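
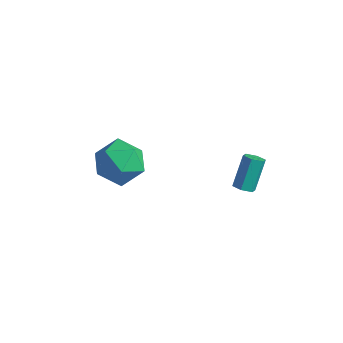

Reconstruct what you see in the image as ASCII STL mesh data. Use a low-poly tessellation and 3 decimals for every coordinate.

solid 
facet normal 0.109 -0.597 -0.795
outer loop
vertex 3.464 1.804 1.901
vertex 3.106 1.492 2.086
vertex 2.975 1.877 1.779
endloop
endfacet
facet normal 0.257 0.790 -0.557
outer loop
vertex 3.464 1.804 1.901
vertex 2.975 1.877 1.779
vertex 3.293 2.74 3.149
endloop
endfacet
facet normal 0.258 0.789 -0.557
outer loop
vertex 3.293 2.74 3.149
vertex 2.975 1.877 1.779
vertex 2.803 2.814 3.027
endloop
endfacet
facet normal -0.108 0.596 0.796
outer loop
vertex 3.293 2.74 3.149
vertex 2.803 2.814 3.027
vertex 2.934 2.428 3.334
endloop
endfacet
facet normal 0.109 -0.597 -0.795
outer loop
vertex 2.975 1.877 1.779
vertex 3.106 1.492 2.086
vertex 2.616 1.565 1.964
endloop
endfacet
facet normal -0.702 0.519 -0.487
outer loop
vertex 2.975 1.877 1.779
vertex 2.616 1.565 1.964
vertex 2.803 2.814 3.027
endloop
endfacet
facet normal -0.703 0.519 -0.486
outer loop
vertex 2.803 2.814 3.027
vertex 2.616 1.565 1.964
vertex 2.445 2.502 3.212
endloop
endfacet
facet normal -0.108 0.596 0.796
outer loop
vertex 2.803 2.814 3.027
vertex 2.445 2.502 3.212
vertex 2.934 2.428 3.334
endloop
endfacet
facet normal 0.109 -0.597 -0.795
outer loop
vertex 2.616 1.565 1.964
vertex 3.106 1.492 2.086
vertex 2.747 1.18 2.271
endloop
endfacet
facet normal -0.960 -0.270 0.071
outer loop
vertex 2.616 1.565 1.964
vertex 2.747 1.18 2.271
vertex 2.445 2.502 3.212
endloop
endfacet
facet normal -0.960 -0.270 0.071
outer loop
vertex 2.445 2.502 3.212
vertex 2.747 1.18 2.271
vertex 2.576 2.116 3.519
endloop
endfacet
facet normal -0.108 0.596 0.796
outer loop
vertex 2.445 2.502 3.212
vertex 2.576 2.116 3.519
vertex 2.934 2.428 3.334
endloop
endfacet
facet normal 0.108 -0.596 -0.796
outer loop
vertex 2.747 1.18 2.271
vertex 3.106 1.492 2.086
vertex 3.237 1.106 2.393
endloop
endfacet
facet normal -0.258 -0.790 0.557
outer loop
vertex 2.747 1.18 2.271
vertex 3.237 1.106 2.393
vertex 2.576 2.116 3.519
endloop
endfacet
facet normal -0.257 -0.790 0.557
outer loop
vertex 2.576 2.116 3.519
vertex 3.237 1.106 2.393
vertex 3.065 2.043 3.641
endloop
endfacet
facet normal -0.109 0.597 0.795
outer loop
vertex 2.576 2.116 3.519
vertex 3.065 2.043 3.641
vertex 2.934 2.428 3.334
endloop
endfacet
facet normal 0.108 -0.596 -0.796
outer loop
vertex 3.237 1.106 2.393
vertex 3.106 1.492 2.086
vertex 3.595 1.418 2.208
endloop
endfacet
facet normal 0.703 -0.519 0.486
outer loop
vertex 3.237 1.106 2.393
vertex 3.595 1.418 2.208
vertex 3.065 2.043 3.641
endloop
endfacet
facet normal 0.702 -0.520 0.486
outer loop
vertex 3.065 2.043 3.641
vertex 3.595 1.418 2.208
vertex 3.424 2.355 3.456
endloop
endfacet
facet normal -0.109 0.597 0.795
outer loop
vertex 3.065 2.043 3.641
vertex 3.424 2.355 3.456
vertex 2.934 2.428 3.334
endloop
endfacet
facet normal 0.108 -0.596 -0.796
outer loop
vertex 3.595 1.418 2.208
vertex 3.106 1.492 2.086
vertex 3.464 1.804 1.901
endloop
endfacet
facet normal 0.960 0.270 -0.071
outer loop
vertex 3.595 1.418 2.208
vertex 3.464 1.804 1.901
vertex 3.424 2.355 3.456
endloop
endfacet
facet normal 0.960 0.270 -0.071
outer loop
vertex 3.424 2.355 3.456
vertex 3.464 1.804 1.901
vertex 3.293 2.74 3.149
endloop
endfacet
facet normal -0.109 0.597 0.795
outer loop
vertex 3.424 2.355 3.456
vertex 3.293 2.74 3.149
vertex 2.934 2.428 3.334
endloop
endfacet
facet normal 0.075 0.765 0.640
outer loop
vertex -2.0 1.109 1.649
vertex -2.93 0.637 2.322
vertex -1.758 0.314 2.57
endloop
endfacet
facet normal 0.708 0.616 0.345
outer loop
vertex -2.0 1.109 1.649
vertex -1.758 0.314 2.57
vertex -1.15 0.219 1.493
endloop
endfacet
facet normal 0.641 0.676 -0.363
outer loop
vertex -2.0 1.109 1.649
vertex -1.15 0.219 1.493
vertex -1.946 0.484 0.579
endloop
endfacet
facet normal -0.033 0.862 -0.505
outer loop
vertex -2.0 1.109 1.649
vertex -1.946 0.484 0.579
vertex -3.046 0.742 1.091
endloop
endfacet
facet normal -0.383 0.917 0.114
outer loop
vertex -2.0 1.109 1.649
vertex -3.046 0.742 1.091
vertex -2.93 0.637 2.322
endloop
endfacet
facet normal 0.867 -0.064 0.495
outer loop
vertex -1.15 0.219 1.493
vertex -1.758 0.314 2.57
vertex -1.554 -0.802 2.069
endloop
endfacet
facet normal -0.157 0.176 0.972
outer loop
vertex -1.758 0.314 2.57
vertex -2.93 0.637 2.322
vertex -2.654 -0.544 2.581
endloop
endfacet
facet normal -0.898 0.423 0.121
outer loop
vertex -2.93 0.637 2.322
vertex -3.046 0.742 1.091
vertex -3.45 -0.279 1.667
endloop
endfacet
facet normal -0.332 0.335 -0.882
outer loop
vertex -3.046 0.742 1.091
vertex -1.946 0.484 0.579
vertex -2.842 -0.374 0.59
endloop
endfacet
facet normal 0.759 0.035 -0.651
outer loop
vertex -1.946 0.484 0.579
vertex -1.15 0.219 1.493
vertex -1.67 -0.697 0.838
endloop
endfacet
facet normal 0.033 -0.862 0.505
outer loop
vertex -2.6 -1.169 1.511
vertex -1.554 -0.802 2.069
vertex -2.654 -0.544 2.581
endloop
endfacet
facet normal -0.641 -0.676 0.363
outer loop
vertex -2.6 -1.169 1.511
vertex -2.654 -0.544 2.581
vertex -3.45 -0.279 1.667
endloop
endfacet
facet normal -0.708 -0.616 -0.345
outer loop
vertex -2.6 -1.169 1.511
vertex -3.45 -0.279 1.667
vertex -2.842 -0.374 0.59
endloop
endfacet
facet normal -0.075 -0.765 -0.640
outer loop
vertex -2.6 -1.169 1.511
vertex -2.842 -0.374 0.59
vertex -1.67 -0.697 0.838
endloop
endfacet
facet normal 0.383 -0.917 -0.114
outer loop
vertex -2.6 -1.169 1.511
vertex -1.67 -0.697 0.838
vertex -1.554 -0.802 2.069
endloop
endfacet
facet normal 0.332 -0.335 0.882
outer loop
vertex -2.654 -0.544 2.581
vertex -1.554 -0.802 2.069
vertex -1.758 0.314 2.57
endloop
endfacet
facet normal -0.759 -0.035 0.651
outer loop
vertex -3.45 -0.279 1.667
vertex -2.654 -0.544 2.581
vertex -2.93 0.637 2.322
endloop
endfacet
facet normal -0.867 0.064 -0.495
outer loop
vertex -2.842 -0.374 0.59
vertex -3.45 -0.279 1.667
vertex -3.046 0.742 1.091
endloop
endfacet
facet normal 0.157 -0.176 -0.972
outer loop
vertex -1.67 -0.697 0.838
vertex -2.842 -0.374 0.59
vertex -1.946 0.484 0.579
endloop
endfacet
facet normal 0.898 -0.423 -0.121
outer loop
vertex -1.554 -0.802 2.069
vertex -1.67 -0.697 0.838
vertex -1.15 0.219 1.493
endloop
endfacet

endsolid


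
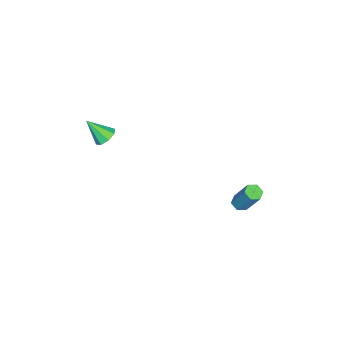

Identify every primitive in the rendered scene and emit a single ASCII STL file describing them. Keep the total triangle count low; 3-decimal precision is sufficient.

solid 
facet normal -0.101 0.662 -0.743
outer loop
vertex 0.531 -3.288 2.077
vertex -0.125 -3.34 2.12
vertex 0.332 -2.956 2.4
endloop
endfacet
facet normal 0.883 0.079 0.463
outer loop
vertex 0.531 -3.288 2.077
vertex 0.332 -2.956 2.4
vertex 0.025 -4.32 3.22
endloop
endfacet
facet normal -0.101 0.662 -0.743
outer loop
vertex 0.332 -2.956 2.4
vertex -0.125 -3.34 2.12
vertex -0.135 -2.848 2.56
endloop
endfacet
facet normal 0.379 0.413 0.828
outer loop
vertex 0.332 -2.956 2.4
vertex -0.135 -2.848 2.56
vertex 0.025 -4.32 3.22
endloop
endfacet
facet normal -0.102 0.662 -0.743
outer loop
vertex -0.135 -2.848 2.56
vertex -0.125 -3.34 2.12
vertex -0.596 -3.029 2.462
endloop
endfacet
facet normal -0.326 0.357 0.875
outer loop
vertex -0.135 -2.848 2.56
vertex -0.596 -3.029 2.462
vertex 0.025 -4.32 3.22
endloop
endfacet
facet normal -0.102 0.662 -0.743
outer loop
vertex -0.596 -3.029 2.462
vertex -0.125 -3.34 2.12
vertex -0.782 -3.392 2.164
endloop
endfacet
facet normal -0.816 -0.054 0.576
outer loop
vertex -0.596 -3.029 2.462
vertex -0.782 -3.392 2.164
vertex 0.025 -4.32 3.22
endloop
endfacet
facet normal -0.102 0.662 -0.743
outer loop
vertex -0.782 -3.392 2.164
vertex -0.125 -3.34 2.12
vertex -0.582 -3.725 1.84
endloop
endfacet
facet normal -0.805 -0.584 0.103
outer loop
vertex -0.782 -3.392 2.164
vertex -0.582 -3.725 1.84
vertex 0.025 -4.32 3.22
endloop
endfacet
facet normal -0.101 0.661 -0.744
outer loop
vertex -0.582 -3.725 1.84
vertex -0.125 -3.34 2.12
vertex -0.115 -3.833 1.681
endloop
endfacet
facet normal -0.301 -0.917 -0.263
outer loop
vertex -0.582 -3.725 1.84
vertex -0.115 -3.833 1.681
vertex 0.025 -4.32 3.22
endloop
endfacet
facet normal -0.101 0.660 -0.744
outer loop
vertex -0.115 -3.833 1.681
vertex -0.125 -3.34 2.12
vertex 0.346 -3.652 1.779
endloop
endfacet
facet normal 0.404 -0.861 -0.309
outer loop
vertex -0.115 -3.833 1.681
vertex 0.346 -3.652 1.779
vertex 0.025 -4.32 3.22
endloop
endfacet
facet normal -0.101 0.660 -0.744
outer loop
vertex 0.346 -3.652 1.779
vertex -0.125 -3.34 2.12
vertex 0.531 -3.288 2.077
endloop
endfacet
facet normal 0.894 -0.448 -0.008
outer loop
vertex 0.346 -3.652 1.779
vertex 0.531 -3.288 2.077
vertex 0.025 -4.32 3.22
endloop
endfacet
facet normal -0.169 -0.447 -0.878
outer loop
vertex -2.562 2.635 -3.648
vertex -2.882 3.033 -3.789
vertex -2.365 3.057 -3.901
endloop
endfacet
facet normal 0.913 -0.407 0.031
outer loop
vertex -2.562 2.635 -3.648
vertex -2.365 3.057 -3.901
vertex -2.238 3.489 -1.97
endloop
endfacet
facet normal 0.912 -0.410 0.032
outer loop
vertex -2.238 3.489 -1.97
vertex -2.365 3.057 -3.901
vertex -2.04 3.91 -2.223
endloop
endfacet
facet normal 0.170 0.448 0.878
outer loop
vertex -2.238 3.489 -1.97
vertex -2.04 3.91 -2.223
vertex -2.558 3.887 -2.111
endloop
endfacet
facet normal -0.169 -0.447 -0.878
outer loop
vertex -2.365 3.057 -3.901
vertex -2.882 3.033 -3.789
vertex -2.685 3.455 -4.042
endloop
endfacet
facet normal 0.779 0.485 -0.398
outer loop
vertex -2.365 3.057 -3.901
vertex -2.685 3.455 -4.042
vertex -2.04 3.91 -2.223
endloop
endfacet
facet normal 0.779 0.484 -0.398
outer loop
vertex -2.04 3.91 -2.223
vertex -2.685 3.455 -4.042
vertex -2.36 4.309 -2.364
endloop
endfacet
facet normal 0.170 0.447 0.878
outer loop
vertex -2.04 3.91 -2.223
vertex -2.36 4.309 -2.364
vertex -2.558 3.887 -2.111
endloop
endfacet
facet normal -0.169 -0.447 -0.878
outer loop
vertex -2.685 3.455 -4.042
vertex -2.882 3.033 -3.789
vertex -3.202 3.431 -3.93
endloop
endfacet
facet normal -0.134 0.893 -0.429
outer loop
vertex -2.685 3.455 -4.042
vertex -3.202 3.431 -3.93
vertex -2.36 4.309 -2.364
endloop
endfacet
facet normal -0.134 0.893 -0.429
outer loop
vertex -2.36 4.309 -2.364
vertex -3.202 3.431 -3.93
vertex -2.878 4.285 -2.252
endloop
endfacet
facet normal 0.169 0.447 0.878
outer loop
vertex -2.36 4.309 -2.364
vertex -2.878 4.285 -2.252
vertex -2.558 3.887 -2.111
endloop
endfacet
facet normal -0.170 -0.448 -0.878
outer loop
vertex -3.202 3.431 -3.93
vertex -2.882 3.033 -3.789
vertex -3.4 3.01 -3.677
endloop
endfacet
facet normal -0.912 0.409 -0.032
outer loop
vertex -3.202 3.431 -3.93
vertex -3.4 3.01 -3.677
vertex -2.878 4.285 -2.252
endloop
endfacet
facet normal -0.913 0.408 -0.031
outer loop
vertex -2.878 4.285 -2.252
vertex -3.4 3.01 -3.677
vertex -3.075 3.863 -1.999
endloop
endfacet
facet normal 0.169 0.447 0.878
outer loop
vertex -2.878 4.285 -2.252
vertex -3.075 3.863 -1.999
vertex -2.558 3.887 -2.111
endloop
endfacet
facet normal -0.170 -0.447 -0.878
outer loop
vertex -3.4 3.01 -3.677
vertex -2.882 3.033 -3.789
vertex -3.08 2.611 -3.536
endloop
endfacet
facet normal -0.779 -0.485 0.397
outer loop
vertex -3.4 3.01 -3.677
vertex -3.08 2.611 -3.536
vertex -3.075 3.863 -1.999
endloop
endfacet
facet normal -0.779 -0.485 0.398
outer loop
vertex -3.075 3.863 -1.999
vertex -3.08 2.611 -3.536
vertex -2.755 3.465 -1.858
endloop
endfacet
facet normal 0.169 0.447 0.878
outer loop
vertex -3.075 3.863 -1.999
vertex -2.755 3.465 -1.858
vertex -2.558 3.887 -2.111
endloop
endfacet
facet normal -0.169 -0.447 -0.878
outer loop
vertex -3.08 2.611 -3.536
vertex -2.882 3.033 -3.789
vertex -2.562 2.635 -3.648
endloop
endfacet
facet normal 0.134 -0.893 0.429
outer loop
vertex -3.08 2.611 -3.536
vertex -2.562 2.635 -3.648
vertex -2.755 3.465 -1.858
endloop
endfacet
facet normal 0.134 -0.893 0.429
outer loop
vertex -2.755 3.465 -1.858
vertex -2.562 2.635 -3.648
vertex -2.238 3.489 -1.97
endloop
endfacet
facet normal 0.169 0.447 0.878
outer loop
vertex -2.755 3.465 -1.858
vertex -2.238 3.489 -1.97
vertex -2.558 3.887 -2.111
endloop
endfacet

endsolid


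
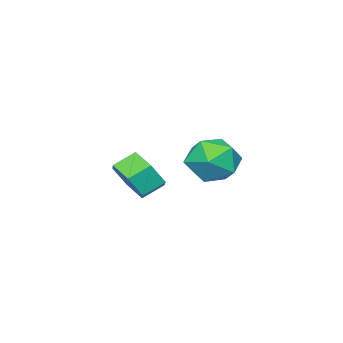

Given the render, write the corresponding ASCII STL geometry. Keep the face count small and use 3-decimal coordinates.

solid 
facet normal -0.984 -0.015 0.179
outer loop
vertex -4.906 -0.382 -2.386
vertex -4.702 -0.042 -1.233
vertex -4.872 0.802 -2.097
endloop
endfacet
facet normal -0.851 0.147 -0.503
outer loop
vertex -4.906 -0.382 -2.386
vertex -4.872 0.802 -2.097
vertex -4.336 0.408 -3.119
endloop
endfacet
facet normal -0.477 -0.388 -0.789
outer loop
vertex -4.906 -0.382 -2.386
vertex -4.336 0.408 -3.119
vertex -3.835 -0.679 -2.887
endloop
endfacet
facet normal -0.377 -0.882 -0.283
outer loop
vertex -4.906 -0.382 -2.386
vertex -3.835 -0.679 -2.887
vertex -4.061 -0.957 -1.721
endloop
endfacet
facet normal -0.691 -0.651 0.314
outer loop
vertex -4.906 -0.382 -2.386
vertex -4.061 -0.957 -1.721
vertex -4.702 -0.042 -1.233
endloop
endfacet
facet normal -0.444 0.733 -0.515
outer loop
vertex -4.336 0.408 -3.119
vertex -4.872 0.802 -2.097
vertex -3.779 1.237 -2.419
endloop
endfacet
facet normal -0.658 0.470 0.588
outer loop
vertex -4.872 0.802 -2.097
vertex -4.702 -0.042 -1.233
vertex -4.005 0.959 -1.253
endloop
endfacet
facet normal -0.183 -0.559 0.808
outer loop
vertex -4.702 -0.042 -1.233
vertex -4.061 -0.957 -1.721
vertex -3.504 -0.128 -1.021
endloop
endfacet
facet normal 0.324 -0.932 -0.159
outer loop
vertex -4.061 -0.957 -1.721
vertex -3.835 -0.679 -2.887
vertex -2.968 -0.522 -2.043
endloop
endfacet
facet normal 0.163 -0.133 -0.978
outer loop
vertex -3.835 -0.679 -2.887
vertex -4.336 0.408 -3.119
vertex -3.138 0.322 -2.907
endloop
endfacet
facet normal 0.377 0.882 0.283
outer loop
vertex -2.934 0.662 -1.754
vertex -3.779 1.237 -2.419
vertex -4.005 0.959 -1.253
endloop
endfacet
facet normal 0.477 0.388 0.789
outer loop
vertex -2.934 0.662 -1.754
vertex -4.005 0.959 -1.253
vertex -3.504 -0.128 -1.021
endloop
endfacet
facet normal 0.851 -0.147 0.503
outer loop
vertex -2.934 0.662 -1.754
vertex -3.504 -0.128 -1.021
vertex -2.968 -0.522 -2.043
endloop
endfacet
facet normal 0.984 0.015 -0.179
outer loop
vertex -2.934 0.662 -1.754
vertex -2.968 -0.522 -2.043
vertex -3.138 0.322 -2.907
endloop
endfacet
facet normal 0.691 0.651 -0.314
outer loop
vertex -2.934 0.662 -1.754
vertex -3.138 0.322 -2.907
vertex -3.779 1.237 -2.419
endloop
endfacet
facet normal -0.324 0.932 0.159
outer loop
vertex -4.005 0.959 -1.253
vertex -3.779 1.237 -2.419
vertex -4.872 0.802 -2.097
endloop
endfacet
facet normal -0.163 0.133 0.978
outer loop
vertex -3.504 -0.128 -1.021
vertex -4.005 0.959 -1.253
vertex -4.702 -0.042 -1.233
endloop
endfacet
facet normal 0.444 -0.733 0.515
outer loop
vertex -2.968 -0.522 -2.043
vertex -3.504 -0.128 -1.021
vertex -4.061 -0.957 -1.721
endloop
endfacet
facet normal 0.658 -0.470 -0.588
outer loop
vertex -3.138 0.322 -2.907
vertex -2.968 -0.522 -2.043
vertex -3.835 -0.679 -2.887
endloop
endfacet
facet normal 0.183 0.559 -0.808
outer loop
vertex -3.779 1.237 -2.419
vertex -3.138 0.322 -2.907
vertex -4.336 0.408 -3.119
endloop
endfacet
facet normal 0.747 -0.418 -0.516
outer loop
vertex 0.971 -0.627 -1.048
vertex 0.557 -0.301 -1.911
vertex 1.222 0.279 -1.419
endloop
endfacet
facet normal 0.616 0.146 0.774
outer loop
vertex 0.971 -0.627 -1.048
vertex 1.222 0.279 -1.419
vertex 0.216 -0.204 -0.527
endloop
endfacet
facet normal 0.616 0.145 0.774
outer loop
vertex 0.216 -0.204 -0.527
vertex 1.222 0.279 -1.419
vertex 0.467 0.701 -0.897
endloop
endfacet
facet normal -0.748 0.418 0.516
outer loop
vertex 0.216 -0.204 -0.527
vertex 0.467 0.701 -0.897
vertex -0.197 0.121 -1.389
endloop
endfacet
facet normal 0.747 -0.419 -0.516
outer loop
vertex 1.222 0.279 -1.419
vertex 0.557 -0.301 -1.911
vertex 0.809 0.604 -2.281
endloop
endfacet
facet normal 0.523 0.849 0.070
outer loop
vertex 1.222 0.279 -1.419
vertex 0.809 0.604 -2.281
vertex 0.467 0.701 -0.897
endloop
endfacet
facet normal 0.524 0.849 0.070
outer loop
vertex 0.467 0.701 -0.897
vertex 0.809 0.604 -2.281
vertex 0.054 1.027 -1.76
endloop
endfacet
facet normal -0.748 0.418 0.516
outer loop
vertex 0.467 0.701 -0.897
vertex 0.054 1.027 -1.76
vertex -0.197 0.121 -1.389
endloop
endfacet
facet normal 0.747 -0.419 -0.516
outer loop
vertex 0.809 0.604 -2.281
vertex 0.557 -0.301 -1.911
vertex 0.144 0.024 -2.773
endloop
endfacet
facet normal -0.092 0.703 -0.705
outer loop
vertex 0.809 0.604 -2.281
vertex 0.144 0.024 -2.773
vertex 0.054 1.027 -1.76
endloop
endfacet
facet normal -0.092 0.703 -0.705
outer loop
vertex 0.054 1.027 -1.76
vertex 0.144 0.024 -2.773
vertex -0.611 0.447 -2.252
endloop
endfacet
facet normal -0.747 0.418 0.516
outer loop
vertex 0.054 1.027 -1.76
vertex -0.611 0.447 -2.252
vertex -0.197 0.121 -1.389
endloop
endfacet
facet normal 0.748 -0.418 -0.516
outer loop
vertex 0.144 0.024 -2.773
vertex 0.557 -0.301 -1.911
vertex -0.107 -0.881 -2.403
endloop
endfacet
facet normal -0.616 -0.146 -0.774
outer loop
vertex 0.144 0.024 -2.773
vertex -0.107 -0.881 -2.403
vertex -0.611 0.447 -2.252
endloop
endfacet
facet normal -0.617 -0.146 -0.774
outer loop
vertex -0.611 0.447 -2.252
vertex -0.107 -0.881 -2.403
vertex -0.862 -0.459 -1.881
endloop
endfacet
facet normal -0.747 0.418 0.516
outer loop
vertex -0.611 0.447 -2.252
vertex -0.862 -0.459 -1.881
vertex -0.197 0.121 -1.389
endloop
endfacet
facet normal 0.748 -0.418 -0.516
outer loop
vertex -0.107 -0.881 -2.403
vertex 0.557 -0.301 -1.911
vertex 0.306 -1.207 -1.54
endloop
endfacet
facet normal -0.523 -0.849 -0.070
outer loop
vertex -0.107 -0.881 -2.403
vertex 0.306 -1.207 -1.54
vertex -0.862 -0.459 -1.881
endloop
endfacet
facet normal -0.524 -0.849 -0.069
outer loop
vertex -0.862 -0.459 -1.881
vertex 0.306 -1.207 -1.54
vertex -0.449 -0.784 -1.019
endloop
endfacet
facet normal -0.747 0.419 0.516
outer loop
vertex -0.862 -0.459 -1.881
vertex -0.449 -0.784 -1.019
vertex -0.197 0.121 -1.389
endloop
endfacet
facet normal 0.747 -0.418 -0.516
outer loop
vertex 0.306 -1.207 -1.54
vertex 0.557 -0.301 -1.911
vertex 0.971 -0.627 -1.048
endloop
endfacet
facet normal 0.092 -0.703 0.705
outer loop
vertex 0.306 -1.207 -1.54
vertex 0.971 -0.627 -1.048
vertex -0.449 -0.784 -1.019
endloop
endfacet
facet normal 0.092 -0.703 0.705
outer loop
vertex -0.449 -0.784 -1.019
vertex 0.971 -0.627 -1.048
vertex 0.216 -0.204 -0.527
endloop
endfacet
facet normal -0.747 0.419 0.516
outer loop
vertex -0.449 -0.784 -1.019
vertex 0.216 -0.204 -0.527
vertex -0.197 0.121 -1.389
endloop
endfacet

endsolid


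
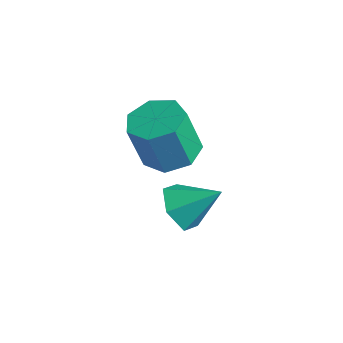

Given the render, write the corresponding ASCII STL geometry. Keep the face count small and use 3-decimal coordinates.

solid 
facet normal 0.117 0.257 -0.959
outer loop
vertex -2.167 -0.087 -0.028
vertex -3.189 -0.028 -0.137
vertex -2.529 0.712 0.142
endloop
endfacet
facet normal 0.907 0.366 0.208
outer loop
vertex -2.167 -0.087 -0.028
vertex -2.529 0.712 0.142
vertex -2.388 -0.572 1.786
endloop
endfacet
facet normal 0.906 0.367 0.209
outer loop
vertex -2.388 -0.572 1.786
vertex -2.529 0.712 0.142
vertex -2.751 0.228 1.955
endloop
endfacet
facet normal -0.117 -0.256 0.960
outer loop
vertex -2.388 -0.572 1.786
vertex -2.751 0.228 1.955
vertex -3.411 -0.512 1.677
endloop
endfacet
facet normal 0.117 0.257 -0.959
outer loop
vertex -2.529 0.712 0.142
vertex -3.189 -0.028 -0.137
vertex -3.389 0.954 0.102
endloop
endfacet
facet normal 0.248 0.928 0.278
outer loop
vertex -2.529 0.712 0.142
vertex -3.389 0.954 0.102
vertex -2.751 0.228 1.955
endloop
endfacet
facet normal 0.248 0.928 0.278
outer loop
vertex -2.751 0.228 1.955
vertex -3.389 0.954 0.102
vertex -3.61 0.47 1.915
endloop
endfacet
facet normal -0.117 -0.256 0.960
outer loop
vertex -2.751 0.228 1.955
vertex -3.61 0.47 1.915
vertex -3.411 -0.512 1.677
endloop
endfacet
facet normal 0.117 0.257 -0.959
outer loop
vertex -3.389 0.954 0.102
vertex -3.189 -0.028 -0.137
vertex -4.098 0.457 -0.118
endloop
endfacet
facet normal -0.597 0.790 0.138
outer loop
vertex -3.389 0.954 0.102
vertex -4.098 0.457 -0.118
vertex -3.61 0.47 1.915
endloop
endfacet
facet normal -0.598 0.790 0.138
outer loop
vertex -3.61 0.47 1.915
vertex -4.098 0.457 -0.118
vertex -4.319 -0.028 1.695
endloop
endfacet
facet normal -0.118 -0.256 0.959
outer loop
vertex -3.61 0.47 1.915
vertex -4.319 -0.028 1.695
vertex -3.411 -0.512 1.677
endloop
endfacet
facet normal 0.117 0.257 -0.959
outer loop
vertex -4.098 0.457 -0.118
vertex -3.189 -0.028 -0.137
vertex -4.123 -0.405 -0.352
endloop
endfacet
facet normal -0.993 0.057 -0.106
outer loop
vertex -4.098 0.457 -0.118
vertex -4.123 -0.405 -0.352
vertex -4.319 -0.028 1.695
endloop
endfacet
facet normal -0.993 0.059 -0.106
outer loop
vertex -4.319 -0.028 1.695
vertex -4.123 -0.405 -0.352
vertex -4.345 -0.89 1.462
endloop
endfacet
facet normal -0.117 -0.256 0.960
outer loop
vertex -4.319 -0.028 1.695
vertex -4.345 -0.89 1.462
vertex -3.411 -0.512 1.677
endloop
endfacet
facet normal 0.118 0.256 -0.960
outer loop
vertex -4.123 -0.405 -0.352
vertex -3.189 -0.028 -0.137
vertex -3.445 -0.983 -0.423
endloop
endfacet
facet normal -0.641 -0.718 -0.271
outer loop
vertex -4.123 -0.405 -0.352
vertex -3.445 -0.983 -0.423
vertex -4.345 -0.89 1.462
endloop
endfacet
facet normal -0.641 -0.718 -0.271
outer loop
vertex -4.345 -0.89 1.462
vertex -3.445 -0.983 -0.423
vertex -3.667 -1.468 1.39
endloop
endfacet
facet normal -0.117 -0.257 0.959
outer loop
vertex -4.345 -0.89 1.462
vertex -3.667 -1.468 1.39
vertex -3.411 -0.512 1.677
endloop
endfacet
facet normal 0.117 0.256 -0.960
outer loop
vertex -3.445 -0.983 -0.423
vertex -3.189 -0.028 -0.137
vertex -2.574 -0.842 -0.279
endloop
endfacet
facet normal 0.193 -0.954 -0.232
outer loop
vertex -3.445 -0.983 -0.423
vertex -2.574 -0.842 -0.279
vertex -3.667 -1.468 1.39
endloop
endfacet
facet normal 0.194 -0.954 -0.231
outer loop
vertex -3.667 -1.468 1.39
vertex -2.574 -0.842 -0.279
vertex -2.796 -1.326 1.534
endloop
endfacet
facet normal -0.117 -0.257 0.959
outer loop
vertex -3.667 -1.468 1.39
vertex -2.796 -1.326 1.534
vertex -3.411 -0.512 1.677
endloop
endfacet
facet normal 0.117 0.256 -0.960
outer loop
vertex -2.574 -0.842 -0.279
vertex -3.189 -0.028 -0.137
vertex -2.167 -0.087 -0.028
endloop
endfacet
facet normal 0.883 -0.470 -0.017
outer loop
vertex -2.574 -0.842 -0.279
vertex -2.167 -0.087 -0.028
vertex -2.796 -1.326 1.534
endloop
endfacet
facet normal 0.882 -0.471 -0.018
outer loop
vertex -2.796 -1.326 1.534
vertex -2.167 -0.087 -0.028
vertex -2.388 -0.572 1.786
endloop
endfacet
facet normal -0.117 -0.257 0.959
outer loop
vertex -2.796 -1.326 1.534
vertex -2.388 -0.572 1.786
vertex -3.411 -0.512 1.677
endloop
endfacet
facet normal -0.584 -0.555 -0.592
outer loop
vertex 0.42 -2.034 0.083
vertex -0.057 -2.315 0.817
vertex -0.315 -1.558 0.362
endloop
endfacet
facet normal 0.392 0.834 -0.389
outer loop
vertex 0.42 -2.034 0.083
vertex -0.315 -1.558 0.362
vertex 0.837 -1.465 1.723
endloop
endfacet
facet normal -0.584 -0.555 -0.592
outer loop
vertex -0.315 -1.558 0.362
vertex -0.057 -2.315 0.817
vertex -0.793 -1.839 1.097
endloop
endfacet
facet normal -0.284 0.943 0.176
outer loop
vertex -0.315 -1.558 0.362
vertex -0.793 -1.839 1.097
vertex 0.837 -1.465 1.723
endloop
endfacet
facet normal -0.584 -0.556 -0.591
outer loop
vertex -0.793 -1.839 1.097
vertex -0.057 -2.315 0.817
vertex -0.534 -2.595 1.552
endloop
endfacet
facet normal -0.406 0.365 0.838
outer loop
vertex -0.793 -1.839 1.097
vertex -0.534 -2.595 1.552
vertex 0.837 -1.465 1.723
endloop
endfacet
facet normal -0.585 -0.555 -0.591
outer loop
vertex -0.534 -2.595 1.552
vertex -0.057 -2.315 0.817
vertex 0.201 -3.072 1.272
endloop
endfacet
facet normal 0.148 -0.321 0.935
outer loop
vertex -0.534 -2.595 1.552
vertex 0.201 -3.072 1.272
vertex 0.837 -1.465 1.723
endloop
endfacet
facet normal -0.584 -0.555 -0.593
outer loop
vertex 0.201 -3.072 1.272
vertex -0.057 -2.315 0.817
vertex 0.679 -2.791 0.538
endloop
endfacet
facet normal 0.823 -0.430 0.371
outer loop
vertex 0.201 -3.072 1.272
vertex 0.679 -2.791 0.538
vertex 0.837 -1.465 1.723
endloop
endfacet
facet normal -0.584 -0.556 -0.592
outer loop
vertex 0.679 -2.791 0.538
vertex -0.057 -2.315 0.817
vertex 0.42 -2.034 0.083
endloop
endfacet
facet normal 0.945 0.148 -0.292
outer loop
vertex 0.679 -2.791 0.538
vertex 0.42 -2.034 0.083
vertex 0.837 -1.465 1.723
endloop
endfacet

endsolid


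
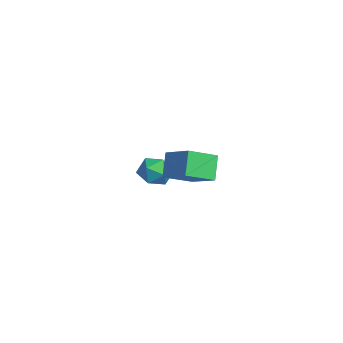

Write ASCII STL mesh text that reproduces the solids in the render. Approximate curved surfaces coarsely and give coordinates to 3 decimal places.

solid 
facet normal -0.419 0.214 0.882
outer loop
vertex -4.154 -1.85 -0.377
vertex -3.904 -2.946 0.007
vertex -3.12 -2.068 0.167
endloop
endfacet
facet normal -0.139 0.799 0.585
outer loop
vertex -4.154 -1.85 -0.377
vertex -3.12 -2.068 0.167
vertex -3.15 -1.37 -0.794
endloop
endfacet
facet normal -0.448 0.893 -0.051
outer loop
vertex -4.154 -1.85 -0.377
vertex -3.15 -1.37 -0.794
vertex -3.953 -1.816 -1.547
endloop
endfacet
facet normal -0.919 0.365 -0.147
outer loop
vertex -4.154 -1.85 -0.377
vertex -3.953 -1.816 -1.547
vertex -4.419 -2.79 -1.052
endloop
endfacet
facet normal -0.901 -0.055 0.430
outer loop
vertex -4.154 -1.85 -0.377
vertex -4.419 -2.79 -1.052
vertex -3.904 -2.946 0.007
endloop
endfacet
facet normal 0.557 0.680 0.477
outer loop
vertex -3.15 -1.37 -0.794
vertex -3.12 -2.068 0.167
vertex -2.281 -2.17 -0.668
endloop
endfacet
facet normal 0.103 -0.267 0.958
outer loop
vertex -3.12 -2.068 0.167
vertex -3.904 -2.946 0.007
vertex -2.747 -3.144 -0.173
endloop
endfacet
facet normal -0.677 -0.700 0.226
outer loop
vertex -3.904 -2.946 0.007
vertex -4.419 -2.79 -1.052
vertex -3.55 -3.59 -0.926
endloop
endfacet
facet normal -0.707 -0.021 -0.707
outer loop
vertex -4.419 -2.79 -1.052
vertex -3.953 -1.816 -1.547
vertex -3.58 -2.892 -1.887
endloop
endfacet
facet normal 0.056 0.832 -0.553
outer loop
vertex -3.953 -1.816 -1.547
vertex -3.15 -1.37 -0.794
vertex -2.796 -2.014 -1.727
endloop
endfacet
facet normal 0.919 -0.365 0.147
outer loop
vertex -2.546 -3.11 -1.343
vertex -2.281 -2.17 -0.668
vertex -2.747 -3.144 -0.173
endloop
endfacet
facet normal 0.448 -0.893 0.051
outer loop
vertex -2.546 -3.11 -1.343
vertex -2.747 -3.144 -0.173
vertex -3.55 -3.59 -0.926
endloop
endfacet
facet normal 0.139 -0.799 -0.585
outer loop
vertex -2.546 -3.11 -1.343
vertex -3.55 -3.59 -0.926
vertex -3.58 -2.892 -1.887
endloop
endfacet
facet normal 0.419 -0.214 -0.882
outer loop
vertex -2.546 -3.11 -1.343
vertex -3.58 -2.892 -1.887
vertex -2.796 -2.014 -1.727
endloop
endfacet
facet normal 0.901 0.055 -0.430
outer loop
vertex -2.546 -3.11 -1.343
vertex -2.796 -2.014 -1.727
vertex -2.281 -2.17 -0.668
endloop
endfacet
facet normal 0.707 0.021 0.707
outer loop
vertex -2.747 -3.144 -0.173
vertex -2.281 -2.17 -0.668
vertex -3.12 -2.068 0.167
endloop
endfacet
facet normal -0.056 -0.832 0.553
outer loop
vertex -3.55 -3.59 -0.926
vertex -2.747 -3.144 -0.173
vertex -3.904 -2.946 0.007
endloop
endfacet
facet normal -0.557 -0.680 -0.477
outer loop
vertex -3.58 -2.892 -1.887
vertex -3.55 -3.59 -0.926
vertex -4.419 -2.79 -1.052
endloop
endfacet
facet normal -0.103 0.267 -0.958
outer loop
vertex -2.796 -2.014 -1.727
vertex -3.58 -2.892 -1.887
vertex -3.953 -1.816 -1.547
endloop
endfacet
facet normal 0.677 0.700 -0.226
outer loop
vertex -2.281 -2.17 -0.668
vertex -2.796 -2.014 -1.727
vertex -3.15 -1.37 -0.794
endloop
endfacet
facet normal -0.548 0.234 0.803
outer loop
vertex 2.416 -3.254 3.746
vertex 4.061 -2.396 4.618
vertex 1.937 -1.481 2.904
endloop
endfacet
facet normal -0.803 -0.419 -0.425
outer loop
vertex 2.879 -1.884 1.522
vertex 2.416 -3.254 3.746
vertex 1.937 -1.481 2.904
endloop
endfacet
facet normal -0.547 0.234 0.803
outer loop
vertex 1.937 -1.481 2.904
vertex 4.061 -2.396 4.618
vertex 3.583 -0.623 3.775
endloop
endfacet
facet normal -0.237 0.877 -0.417
outer loop
vertex 3.583 -0.623 3.775
vertex 2.879 -1.884 1.522
vertex 1.937 -1.481 2.904
endloop
endfacet
facet normal 0.237 -0.878 0.417
outer loop
vertex 2.416 -3.254 3.746
vertex 5.003 -2.799 3.236
vertex 4.061 -2.396 4.618
endloop
endfacet
facet normal -0.803 -0.418 -0.425
outer loop
vertex 3.357 -3.657 2.365
vertex 2.416 -3.254 3.746
vertex 2.879 -1.884 1.522
endloop
endfacet
facet normal 0.237 -0.877 0.417
outer loop
vertex 3.357 -3.657 2.365
vertex 5.003 -2.799 3.236
vertex 2.416 -3.254 3.746
endloop
endfacet
facet normal 0.803 0.418 0.425
outer loop
vertex 4.061 -2.396 4.618
vertex 5.003 -2.799 3.236
vertex 3.583 -0.623 3.775
endloop
endfacet
facet normal -0.237 0.877 -0.417
outer loop
vertex 4.524 -1.026 2.394
vertex 2.879 -1.884 1.522
vertex 3.583 -0.623 3.775
endloop
endfacet
facet normal 0.803 0.419 0.425
outer loop
vertex 3.583 -0.623 3.775
vertex 5.003 -2.799 3.236
vertex 4.524 -1.026 2.394
endloop
endfacet
facet normal 0.548 -0.234 -0.803
outer loop
vertex 4.524 -1.026 2.394
vertex 3.357 -3.657 2.365
vertex 2.879 -1.884 1.522
endloop
endfacet
facet normal 0.547 -0.234 -0.804
outer loop
vertex 5.003 -2.799 3.236
vertex 3.357 -3.657 2.365
vertex 4.524 -1.026 2.394
endloop
endfacet

endsolid


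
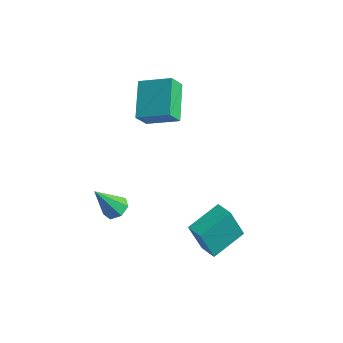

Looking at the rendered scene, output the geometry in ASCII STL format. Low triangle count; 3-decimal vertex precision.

solid 
facet normal 0.301 0.436 -0.848
outer loop
vertex -0.844 -1.787 -3.658
vertex -1.403 -2.03 -3.981
vertex -1.326 -1.431 -3.646
endloop
endfacet
facet normal 0.390 0.502 0.772
outer loop
vertex -0.844 -1.787 -3.658
vertex -1.326 -1.431 -3.646
vertex -1.957 -2.83 -2.419
endloop
endfacet
facet normal 0.302 0.435 -0.848
outer loop
vertex -1.326 -1.431 -3.646
vertex -1.403 -2.03 -3.981
vertex -1.866 -1.526 -3.887
endloop
endfacet
facet normal -0.390 0.700 0.598
outer loop
vertex -1.326 -1.431 -3.646
vertex -1.866 -1.526 -3.887
vertex -1.957 -2.83 -2.419
endloop
endfacet
facet normal 0.301 0.434 -0.849
outer loop
vertex -1.866 -1.526 -3.887
vertex -1.403 -2.03 -3.981
vertex -2.058 -2.001 -4.198
endloop
endfacet
facet normal -0.947 0.266 0.178
outer loop
vertex -1.866 -1.526 -3.887
vertex -2.058 -2.001 -4.198
vertex -1.957 -2.83 -2.419
endloop
endfacet
facet normal 0.300 0.436 -0.849
outer loop
vertex -2.058 -2.001 -4.198
vertex -1.403 -2.03 -3.981
vertex -1.757 -2.497 -4.346
endloop
endfacet
facet normal -0.864 -0.473 -0.171
outer loop
vertex -2.058 -2.001 -4.198
vertex -1.757 -2.497 -4.346
vertex -1.957 -2.83 -2.419
endloop
endfacet
facet normal 0.301 0.435 -0.849
outer loop
vertex -1.757 -2.497 -4.346
vertex -1.403 -2.03 -3.981
vertex -1.19 -2.641 -4.219
endloop
endfacet
facet normal -0.202 -0.961 -0.187
outer loop
vertex -1.757 -2.497 -4.346
vertex -1.19 -2.641 -4.219
vertex -1.957 -2.83 -2.419
endloop
endfacet
facet normal 0.302 0.436 -0.848
outer loop
vertex -1.19 -2.641 -4.219
vertex -1.403 -2.03 -3.981
vertex -0.783 -2.325 -3.912
endloop
endfacet
facet normal 0.538 -0.831 0.142
outer loop
vertex -1.19 -2.641 -4.219
vertex -0.783 -2.325 -3.912
vertex -1.957 -2.83 -2.419
endloop
endfacet
facet normal 0.301 0.435 -0.849
outer loop
vertex -0.783 -2.325 -3.912
vertex -1.403 -2.03 -3.981
vertex -0.844 -1.787 -3.658
endloop
endfacet
facet normal 0.802 -0.178 0.570
outer loop
vertex -0.783 -2.325 -3.912
vertex -0.844 -1.787 -3.658
vertex -1.957 -2.83 -2.419
endloop
endfacet
facet normal -0.966 0.215 -0.146
outer loop
vertex 2.534 -1.517 -3.074
vertex 2.833 0.217 -2.504
vertex 2.918 -0.999 -4.851
endloop
endfacet
facet normal -0.162 -0.937 -0.308
outer loop
vertex 3.807 -1.197 -4.716
vertex 2.534 -1.517 -3.074
vertex 2.918 -0.999 -4.851
endloop
endfacet
facet normal -0.965 0.215 -0.147
outer loop
vertex 2.918 -0.999 -4.851
vertex 2.833 0.217 -2.504
vertex 3.218 0.735 -4.28
endloop
endfacet
facet normal 0.204 0.274 -0.940
outer loop
vertex 3.218 0.735 -4.28
vertex 3.807 -1.197 -4.716
vertex 2.918 -0.999 -4.851
endloop
endfacet
facet normal -0.204 -0.274 0.940
outer loop
vertex 2.534 -1.517 -3.074
vertex 3.722 0.019 -2.369
vertex 2.833 0.217 -2.504
endloop
endfacet
facet normal -0.162 -0.937 -0.309
outer loop
vertex 3.422 -1.715 -2.94
vertex 2.534 -1.517 -3.074
vertex 3.807 -1.197 -4.716
endloop
endfacet
facet normal -0.203 -0.274 0.940
outer loop
vertex 3.422 -1.715 -2.94
vertex 3.722 0.019 -2.369
vertex 2.534 -1.517 -3.074
endloop
endfacet
facet normal 0.162 0.937 0.308
outer loop
vertex 2.833 0.217 -2.504
vertex 3.722 0.019 -2.369
vertex 3.218 0.735 -4.28
endloop
endfacet
facet normal 0.203 0.274 -0.940
outer loop
vertex 4.106 0.537 -4.146
vertex 3.807 -1.197 -4.716
vertex 3.218 0.735 -4.28
endloop
endfacet
facet normal 0.162 0.937 0.308
outer loop
vertex 3.218 0.735 -4.28
vertex 3.722 0.019 -2.369
vertex 4.106 0.537 -4.146
endloop
endfacet
facet normal 0.966 -0.215 0.147
outer loop
vertex 4.106 0.537 -4.146
vertex 3.422 -1.715 -2.94
vertex 3.807 -1.197 -4.716
endloop
endfacet
facet normal 0.966 -0.215 0.146
outer loop
vertex 3.722 0.019 -2.369
vertex 3.422 -1.715 -2.94
vertex 4.106 0.537 -4.146
endloop
endfacet
facet normal -0.838 -0.411 -0.359
outer loop
vertex -2.399 0.498 0.365
vertex -3.544 1.969 1.354
vertex -2.334 1.156 -0.539
endloop
endfacet
facet normal 0.543 -0.697 -0.468
outer loop
vertex -0.876 1.871 0.086
vertex -2.399 0.498 0.365
vertex -2.334 1.156 -0.539
endloop
endfacet
facet normal -0.838 -0.411 -0.359
outer loop
vertex -2.334 1.156 -0.539
vertex -3.544 1.969 1.354
vertex -3.479 2.627 0.45
endloop
endfacet
facet normal 0.058 0.588 -0.807
outer loop
vertex -3.479 2.627 0.45
vertex -0.876 1.871 0.086
vertex -2.334 1.156 -0.539
endloop
endfacet
facet normal -0.058 -0.588 0.807
outer loop
vertex -2.399 0.498 0.365
vertex -2.086 2.684 1.979
vertex -3.544 1.969 1.354
endloop
endfacet
facet normal 0.543 -0.697 -0.468
outer loop
vertex -0.941 1.213 0.99
vertex -2.399 0.498 0.365
vertex -0.876 1.871 0.086
endloop
endfacet
facet normal -0.058 -0.588 0.807
outer loop
vertex -0.941 1.213 0.99
vertex -2.086 2.684 1.979
vertex -2.399 0.498 0.365
endloop
endfacet
facet normal -0.543 0.697 0.468
outer loop
vertex -3.544 1.969 1.354
vertex -2.086 2.684 1.979
vertex -3.479 2.627 0.45
endloop
endfacet
facet normal 0.058 0.588 -0.807
outer loop
vertex -2.021 3.342 1.075
vertex -0.876 1.871 0.086
vertex -3.479 2.627 0.45
endloop
endfacet
facet normal -0.543 0.697 0.468
outer loop
vertex -3.479 2.627 0.45
vertex -2.086 2.684 1.979
vertex -2.021 3.342 1.075
endloop
endfacet
facet normal 0.838 0.411 0.359
outer loop
vertex -2.021 3.342 1.075
vertex -0.941 1.213 0.99
vertex -0.876 1.871 0.086
endloop
endfacet
facet normal 0.838 0.411 0.359
outer loop
vertex -2.086 2.684 1.979
vertex -0.941 1.213 0.99
vertex -2.021 3.342 1.075
endloop
endfacet

endsolid


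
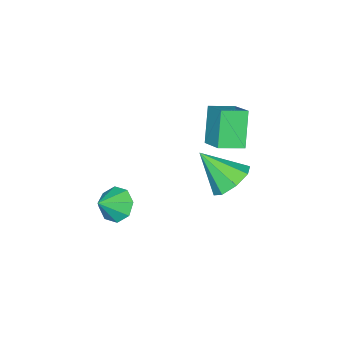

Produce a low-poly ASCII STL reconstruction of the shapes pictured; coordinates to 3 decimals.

solid 
facet normal -0.465 -0.272 0.843
outer loop
vertex -2.408 2.463 4.184
vertex -3.304 3.107 3.897
vertex -2.942 1.442 3.56
endloop
endfacet
facet normal 0.786 -0.565 0.252
outer loop
vertex -2.136 1.913 2.103
vertex -2.408 2.463 4.184
vertex -2.942 1.442 3.56
endloop
endfacet
facet normal -0.466 -0.272 0.842
outer loop
vertex -2.942 1.442 3.56
vertex -3.304 3.107 3.897
vertex -3.837 2.086 3.272
endloop
endfacet
facet normal -0.407 -0.779 -0.477
outer loop
vertex -3.837 2.086 3.272
vertex -2.136 1.913 2.103
vertex -2.942 1.442 3.56
endloop
endfacet
facet normal 0.407 0.779 0.477
outer loop
vertex -2.408 2.463 4.184
vertex -2.498 3.578 2.44
vertex -3.304 3.107 3.897
endloop
endfacet
facet normal 0.786 -0.565 0.252
outer loop
vertex -1.603 2.934 2.728
vertex -2.408 2.463 4.184
vertex -2.136 1.913 2.103
endloop
endfacet
facet normal 0.407 0.779 0.477
outer loop
vertex -1.603 2.934 2.728
vertex -2.498 3.578 2.44
vertex -2.408 2.463 4.184
endloop
endfacet
facet normal -0.786 0.565 -0.252
outer loop
vertex -3.304 3.107 3.897
vertex -2.498 3.578 2.44
vertex -3.837 2.086 3.272
endloop
endfacet
facet normal -0.407 -0.779 -0.477
outer loop
vertex -3.032 2.557 1.816
vertex -2.136 1.913 2.103
vertex -3.837 2.086 3.272
endloop
endfacet
facet normal -0.786 0.565 -0.252
outer loop
vertex -3.837 2.086 3.272
vertex -2.498 3.578 2.44
vertex -3.032 2.557 1.816
endloop
endfacet
facet normal 0.466 0.272 -0.842
outer loop
vertex -3.032 2.557 1.816
vertex -1.603 2.934 2.728
vertex -2.136 1.913 2.103
endloop
endfacet
facet normal 0.466 0.271 -0.842
outer loop
vertex -2.498 3.578 2.44
vertex -1.603 2.934 2.728
vertex -3.032 2.557 1.816
endloop
endfacet
facet normal -0.786 0.113 -0.608
outer loop
vertex 2.131 1.019 -0.218
vertex 1.668 0.585 0.3
vertex 1.85 1.379 0.212
endloop
endfacet
facet normal 0.788 0.616 -0.000
outer loop
vertex 2.131 1.019 -0.218
vertex 1.85 1.379 0.212
vertex 2.572 0.455 1.0
endloop
endfacet
facet normal -0.786 0.113 -0.608
outer loop
vertex 1.85 1.379 0.212
vertex 1.668 0.585 0.3
vertex 1.462 1.274 0.694
endloop
endfacet
facet normal 0.419 0.756 0.502
outer loop
vertex 1.85 1.379 0.212
vertex 1.462 1.274 0.694
vertex 2.572 0.455 1.0
endloop
endfacet
facet normal -0.786 0.113 -0.608
outer loop
vertex 1.462 1.274 0.694
vertex 1.668 0.585 0.3
vertex 1.195 0.765 0.945
endloop
endfacet
facet normal 0.058 0.417 0.907
outer loop
vertex 1.462 1.274 0.694
vertex 1.195 0.765 0.945
vertex 2.572 0.455 1.0
endloop
endfacet
facet normal -0.786 0.112 -0.608
outer loop
vertex 1.195 0.765 0.945
vertex 1.668 0.585 0.3
vertex 1.205 0.15 0.819
endloop
endfacet
facet normal -0.084 -0.201 0.976
outer loop
vertex 1.195 0.765 0.945
vertex 1.205 0.15 0.819
vertex 2.572 0.455 1.0
endloop
endfacet
facet normal -0.786 0.112 -0.608
outer loop
vertex 1.205 0.15 0.819
vertex 1.668 0.585 0.3
vertex 1.486 -0.21 0.389
endloop
endfacet
facet normal 0.076 -0.739 0.669
outer loop
vertex 1.205 0.15 0.819
vertex 1.486 -0.21 0.389
vertex 2.572 0.455 1.0
endloop
endfacet
facet normal -0.786 0.112 -0.608
outer loop
vertex 1.486 -0.21 0.389
vertex 1.668 0.585 0.3
vertex 1.874 -0.105 -0.093
endloop
endfacet
facet normal 0.445 -0.880 0.167
outer loop
vertex 1.486 -0.21 0.389
vertex 1.874 -0.105 -0.093
vertex 2.572 0.455 1.0
endloop
endfacet
facet normal -0.786 0.111 -0.608
outer loop
vertex 1.874 -0.105 -0.093
vertex 1.668 0.585 0.3
vertex 2.141 0.404 -0.345
endloop
endfacet
facet normal 0.807 -0.541 -0.238
outer loop
vertex 1.874 -0.105 -0.093
vertex 2.141 0.404 -0.345
vertex 2.572 0.455 1.0
endloop
endfacet
facet normal -0.786 0.113 -0.608
outer loop
vertex 2.141 0.404 -0.345
vertex 1.668 0.585 0.3
vertex 2.131 1.019 -0.218
endloop
endfacet
facet normal 0.948 0.079 -0.307
outer loop
vertex 2.141 0.404 -0.345
vertex 2.131 1.019 -0.218
vertex 2.572 0.455 1.0
endloop
endfacet
facet normal -0.194 0.702 -0.685
outer loop
vertex -2.268 3.363 0.135
vertex -2.843 2.733 -0.348
vertex -2.981 3.391 0.365
endloop
endfacet
facet normal 0.301 0.338 0.892
outer loop
vertex -2.268 3.363 0.135
vertex -2.981 3.391 0.365
vertex -2.477 1.407 0.948
endloop
endfacet
facet normal -0.193 0.702 -0.685
outer loop
vertex -2.981 3.391 0.365
vertex -2.843 2.733 -0.348
vertex -3.614 3.034 0.178
endloop
endfacet
facet normal -0.368 0.175 0.913
outer loop
vertex -2.981 3.391 0.365
vertex -3.614 3.034 0.178
vertex -2.477 1.407 0.948
endloop
endfacet
facet normal -0.194 0.701 -0.686
outer loop
vertex -3.614 3.034 0.178
vertex -2.843 2.733 -0.348
vertex -3.794 2.5 -0.317
endloop
endfacet
facet normal -0.774 -0.270 0.573
outer loop
vertex -3.614 3.034 0.178
vertex -3.794 2.5 -0.317
vertex -2.477 1.407 0.948
endloop
endfacet
facet normal -0.194 0.702 -0.685
outer loop
vertex -3.794 2.5 -0.317
vertex -2.843 2.733 -0.348
vertex -3.418 2.103 -0.83
endloop
endfacet
facet normal -0.677 -0.733 0.071
outer loop
vertex -3.794 2.5 -0.317
vertex -3.418 2.103 -0.83
vertex -2.477 1.407 0.948
endloop
endfacet
facet normal -0.194 0.702 -0.685
outer loop
vertex -3.418 2.103 -0.83
vertex -2.843 2.733 -0.348
vertex -2.705 2.075 -1.061
endloop
endfacet
facet normal -0.134 -0.945 -0.299
outer loop
vertex -3.418 2.103 -0.83
vertex -2.705 2.075 -1.061
vertex -2.477 1.407 0.948
endloop
endfacet
facet normal -0.194 0.702 -0.685
outer loop
vertex -2.705 2.075 -1.061
vertex -2.843 2.733 -0.348
vertex -2.072 2.433 -0.873
endloop
endfacet
facet normal 0.537 -0.781 -0.320
outer loop
vertex -2.705 2.075 -1.061
vertex -2.072 2.433 -0.873
vertex -2.477 1.407 0.948
endloop
endfacet
facet normal -0.194 0.702 -0.685
outer loop
vertex -2.072 2.433 -0.873
vertex -2.843 2.733 -0.348
vertex -1.892 2.966 -0.378
endloop
endfacet
facet normal 0.942 -0.336 0.020
outer loop
vertex -2.072 2.433 -0.873
vertex -1.892 2.966 -0.378
vertex -2.477 1.407 0.948
endloop
endfacet
facet normal -0.194 0.702 -0.685
outer loop
vertex -1.892 2.966 -0.378
vertex -2.843 2.733 -0.348
vertex -2.268 3.363 0.135
endloop
endfacet
facet normal 0.844 0.126 0.521
outer loop
vertex -1.892 2.966 -0.378
vertex -2.268 3.363 0.135
vertex -2.477 1.407 0.948
endloop
endfacet

endsolid


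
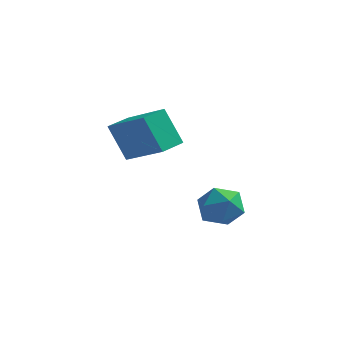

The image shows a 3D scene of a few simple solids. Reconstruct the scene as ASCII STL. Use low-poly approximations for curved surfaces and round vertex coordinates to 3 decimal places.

solid 
facet normal -0.799 0.345 -0.492
outer loop
vertex 0.219 1.016 3.449
vertex 0.565 1.889 3.499
vertex 0.909 0.816 2.189
endloop
endfacet
facet normal -0.368 -0.928 -0.054
outer loop
vertex 2.355 0.191 3.081
vertex 0.219 1.016 3.449
vertex 0.909 0.816 2.189
endloop
endfacet
facet normal -0.799 0.345 -0.493
outer loop
vertex 0.909 0.816 2.189
vertex 0.565 1.889 3.499
vertex 1.255 1.689 2.24
endloop
endfacet
facet normal 0.476 -0.138 -0.868
outer loop
vertex 1.255 1.689 2.24
vertex 2.355 0.191 3.081
vertex 0.909 0.816 2.189
endloop
endfacet
facet normal -0.476 0.139 0.869
outer loop
vertex 0.219 1.016 3.449
vertex 2.011 1.264 4.391
vertex 0.565 1.889 3.499
endloop
endfacet
facet normal -0.368 -0.928 -0.054
outer loop
vertex 1.665 0.391 4.34
vertex 0.219 1.016 3.449
vertex 2.355 0.191 3.081
endloop
endfacet
facet normal -0.476 0.138 0.869
outer loop
vertex 1.665 0.391 4.34
vertex 2.011 1.264 4.391
vertex 0.219 1.016 3.449
endloop
endfacet
facet normal 0.368 0.928 0.054
outer loop
vertex 0.565 1.889 3.499
vertex 2.011 1.264 4.391
vertex 1.255 1.689 2.24
endloop
endfacet
facet normal 0.475 -0.139 -0.869
outer loop
vertex 2.701 1.064 3.131
vertex 2.355 0.191 3.081
vertex 1.255 1.689 2.24
endloop
endfacet
facet normal 0.368 0.928 0.054
outer loop
vertex 1.255 1.689 2.24
vertex 2.011 1.264 4.391
vertex 2.701 1.064 3.131
endloop
endfacet
facet normal 0.799 -0.345 0.493
outer loop
vertex 2.701 1.064 3.131
vertex 1.665 0.391 4.34
vertex 2.355 0.191 3.081
endloop
endfacet
facet normal 0.799 -0.345 0.492
outer loop
vertex 2.011 1.264 4.391
vertex 1.665 0.391 4.34
vertex 2.701 1.064 3.131
endloop
endfacet
facet normal 0.335 0.006 0.942
outer loop
vertex 4.046 2.567 0.435
vertex 3.333 2.178 0.691
vertex 4.008 1.716 0.454
endloop
endfacet
facet normal 0.877 -0.028 0.479
outer loop
vertex 4.046 2.567 0.435
vertex 4.008 1.716 0.454
vertex 4.38 2.112 -0.203
endloop
endfacet
facet normal 0.839 0.542 0.052
outer loop
vertex 4.046 2.567 0.435
vertex 4.38 2.112 -0.203
vertex 3.934 2.818 -0.371
endloop
endfacet
facet normal 0.273 0.929 0.251
outer loop
vertex 4.046 2.567 0.435
vertex 3.934 2.818 -0.371
vertex 3.287 2.859 0.181
endloop
endfacet
facet normal -0.038 0.597 0.801
outer loop
vertex 4.046 2.567 0.435
vertex 3.287 2.859 0.181
vertex 3.333 2.178 0.691
endloop
endfacet
facet normal 0.788 -0.611 0.078
outer loop
vertex 4.38 2.112 -0.203
vertex 4.008 1.716 0.454
vertex 3.873 1.441 -0.341
endloop
endfacet
facet normal -0.090 -0.556 0.826
outer loop
vertex 4.008 1.716 0.454
vertex 3.333 2.178 0.691
vertex 3.226 1.482 0.211
endloop
endfacet
facet normal -0.694 0.401 0.598
outer loop
vertex 3.333 2.178 0.691
vertex 3.287 2.859 0.181
vertex 2.78 2.188 0.043
endloop
endfacet
facet normal -0.190 0.937 -0.292
outer loop
vertex 3.287 2.859 0.181
vertex 3.934 2.818 -0.371
vertex 3.152 2.584 -0.614
endloop
endfacet
facet normal 0.725 0.312 -0.614
outer loop
vertex 3.934 2.818 -0.371
vertex 4.38 2.112 -0.203
vertex 3.827 2.122 -0.851
endloop
endfacet
facet normal -0.273 -0.929 -0.251
outer loop
vertex 3.114 1.733 -0.595
vertex 3.873 1.441 -0.341
vertex 3.226 1.482 0.211
endloop
endfacet
facet normal -0.839 -0.542 -0.052
outer loop
vertex 3.114 1.733 -0.595
vertex 3.226 1.482 0.211
vertex 2.78 2.188 0.043
endloop
endfacet
facet normal -0.877 0.028 -0.479
outer loop
vertex 3.114 1.733 -0.595
vertex 2.78 2.188 0.043
vertex 3.152 2.584 -0.614
endloop
endfacet
facet normal -0.335 -0.006 -0.942
outer loop
vertex 3.114 1.733 -0.595
vertex 3.152 2.584 -0.614
vertex 3.827 2.122 -0.851
endloop
endfacet
facet normal 0.038 -0.597 -0.801
outer loop
vertex 3.114 1.733 -0.595
vertex 3.827 2.122 -0.851
vertex 3.873 1.441 -0.341
endloop
endfacet
facet normal 0.190 -0.937 0.292
outer loop
vertex 3.226 1.482 0.211
vertex 3.873 1.441 -0.341
vertex 4.008 1.716 0.454
endloop
endfacet
facet normal -0.725 -0.312 0.614
outer loop
vertex 2.78 2.188 0.043
vertex 3.226 1.482 0.211
vertex 3.333 2.178 0.691
endloop
endfacet
facet normal -0.788 0.611 -0.078
outer loop
vertex 3.152 2.584 -0.614
vertex 2.78 2.188 0.043
vertex 3.287 2.859 0.181
endloop
endfacet
facet normal 0.090 0.556 -0.826
outer loop
vertex 3.827 2.122 -0.851
vertex 3.152 2.584 -0.614
vertex 3.934 2.818 -0.371
endloop
endfacet
facet normal 0.694 -0.401 -0.598
outer loop
vertex 3.873 1.441 -0.341
vertex 3.827 2.122 -0.851
vertex 4.38 2.112 -0.203
endloop
endfacet

endsolid


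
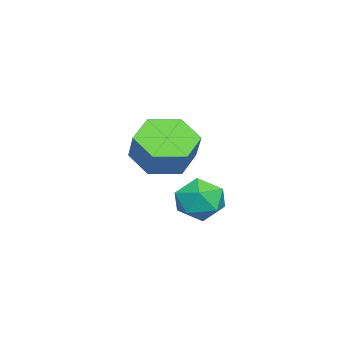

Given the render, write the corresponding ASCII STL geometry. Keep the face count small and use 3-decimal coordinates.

solid 
facet normal -0.524 -0.257 -0.812
outer loop
vertex 0.566 -3.2 -1.163
vertex 0.081 -3.917 -0.623
vertex -0.301 -2.973 -0.676
endloop
endfacet
facet normal 0.058 0.940 -0.336
outer loop
vertex 0.566 -3.2 -1.163
vertex -0.301 -2.973 -0.676
vertex 1.163 -2.906 -0.237
endloop
endfacet
facet normal 0.058 0.940 -0.336
outer loop
vertex 1.163 -2.906 -0.237
vertex -0.301 -2.973 -0.676
vertex 0.296 -2.679 0.25
endloop
endfacet
facet normal 0.524 0.258 0.812
outer loop
vertex 1.163 -2.906 -0.237
vertex 0.296 -2.679 0.25
vertex 0.679 -3.623 0.303
endloop
endfacet
facet normal -0.524 -0.258 -0.812
outer loop
vertex -0.301 -2.973 -0.676
vertex 0.081 -3.917 -0.623
vertex -0.785 -3.69 -0.136
endloop
endfacet
facet normal -0.707 0.663 0.246
outer loop
vertex -0.301 -2.973 -0.676
vertex -0.785 -3.69 -0.136
vertex 0.296 -2.679 0.25
endloop
endfacet
facet normal -0.707 0.663 0.246
outer loop
vertex 0.296 -2.679 0.25
vertex -0.785 -3.69 -0.136
vertex -0.188 -3.396 0.79
endloop
endfacet
facet normal 0.524 0.258 0.812
outer loop
vertex 0.296 -2.679 0.25
vertex -0.188 -3.396 0.79
vertex 0.679 -3.623 0.303
endloop
endfacet
facet normal -0.524 -0.258 -0.812
outer loop
vertex -0.785 -3.69 -0.136
vertex 0.081 -3.917 -0.623
vertex -0.403 -4.634 -0.083
endloop
endfacet
facet normal -0.765 -0.277 0.581
outer loop
vertex -0.785 -3.69 -0.136
vertex -0.403 -4.634 -0.083
vertex -0.188 -3.396 0.79
endloop
endfacet
facet normal -0.765 -0.277 0.581
outer loop
vertex -0.188 -3.396 0.79
vertex -0.403 -4.634 -0.083
vertex 0.194 -4.34 0.843
endloop
endfacet
facet normal 0.524 0.257 0.812
outer loop
vertex -0.188 -3.396 0.79
vertex 0.194 -4.34 0.843
vertex 0.679 -3.623 0.303
endloop
endfacet
facet normal -0.524 -0.258 -0.812
outer loop
vertex -0.403 -4.634 -0.083
vertex 0.081 -3.917 -0.623
vertex 0.464 -4.861 -0.57
endloop
endfacet
facet normal -0.058 -0.940 0.336
outer loop
vertex -0.403 -4.634 -0.083
vertex 0.464 -4.861 -0.57
vertex 0.194 -4.34 0.843
endloop
endfacet
facet normal -0.058 -0.940 0.336
outer loop
vertex 0.194 -4.34 0.843
vertex 0.464 -4.861 -0.57
vertex 1.061 -4.567 0.356
endloop
endfacet
facet normal 0.524 0.257 0.812
outer loop
vertex 0.194 -4.34 0.843
vertex 1.061 -4.567 0.356
vertex 0.679 -3.623 0.303
endloop
endfacet
facet normal -0.524 -0.258 -0.812
outer loop
vertex 0.464 -4.861 -0.57
vertex 0.081 -3.917 -0.623
vertex 0.948 -4.144 -1.11
endloop
endfacet
facet normal 0.707 -0.663 -0.246
outer loop
vertex 0.464 -4.861 -0.57
vertex 0.948 -4.144 -1.11
vertex 1.061 -4.567 0.356
endloop
endfacet
facet normal 0.707 -0.663 -0.246
outer loop
vertex 1.061 -4.567 0.356
vertex 0.948 -4.144 -1.11
vertex 1.545 -3.85 -0.184
endloop
endfacet
facet normal 0.524 0.258 0.812
outer loop
vertex 1.061 -4.567 0.356
vertex 1.545 -3.85 -0.184
vertex 0.679 -3.623 0.303
endloop
endfacet
facet normal -0.524 -0.257 -0.812
outer loop
vertex 0.948 -4.144 -1.11
vertex 0.081 -3.917 -0.623
vertex 0.566 -3.2 -1.163
endloop
endfacet
facet normal 0.765 0.277 -0.581
outer loop
vertex 0.948 -4.144 -1.11
vertex 0.566 -3.2 -1.163
vertex 1.545 -3.85 -0.184
endloop
endfacet
facet normal 0.765 0.277 -0.581
outer loop
vertex 1.545 -3.85 -0.184
vertex 0.566 -3.2 -1.163
vertex 1.163 -2.906 -0.237
endloop
endfacet
facet normal 0.524 0.258 0.812
outer loop
vertex 1.545 -3.85 -0.184
vertex 1.163 -2.906 -0.237
vertex 0.679 -3.623 0.303
endloop
endfacet
facet normal -0.471 0.393 0.790
outer loop
vertex 2.627 -1.845 -0.817
vertex 3.196 -2.178 -0.312
vertex 3.311 -1.416 -0.623
endloop
endfacet
facet normal -0.562 0.800 0.210
outer loop
vertex 2.627 -1.845 -0.817
vertex 3.311 -1.416 -0.623
vertex 3.026 -1.411 -1.403
endloop
endfacet
facet normal -0.868 0.401 -0.294
outer loop
vertex 2.627 -1.845 -0.817
vertex 3.026 -1.411 -1.403
vertex 2.734 -2.169 -1.574
endloop
endfacet
facet normal -0.967 -0.254 -0.028
outer loop
vertex 2.627 -1.845 -0.817
vertex 2.734 -2.169 -1.574
vertex 2.839 -2.644 -0.901
endloop
endfacet
facet normal -0.721 -0.259 0.642
outer loop
vertex 2.627 -1.845 -0.817
vertex 2.839 -2.644 -0.901
vertex 3.196 -2.178 -0.312
endloop
endfacet
facet normal 0.084 0.996 -0.024
outer loop
vertex 3.026 -1.411 -1.403
vertex 3.311 -1.416 -0.623
vertex 3.841 -1.476 -1.259
endloop
endfacet
facet normal 0.231 0.338 0.912
outer loop
vertex 3.311 -1.416 -0.623
vertex 3.196 -2.178 -0.312
vertex 3.946 -1.951 -0.586
endloop
endfacet
facet normal -0.176 -0.717 0.674
outer loop
vertex 3.196 -2.178 -0.312
vertex 2.839 -2.644 -0.901
vertex 3.654 -2.709 -0.757
endloop
endfacet
facet normal -0.573 -0.709 -0.411
outer loop
vertex 2.839 -2.644 -0.901
vertex 2.734 -2.169 -1.574
vertex 3.369 -2.704 -1.537
endloop
endfacet
facet normal -0.413 0.349 -0.841
outer loop
vertex 2.734 -2.169 -1.574
vertex 3.026 -1.411 -1.403
vertex 3.484 -1.942 -1.848
endloop
endfacet
facet normal 0.967 0.254 0.028
outer loop
vertex 4.053 -2.275 -1.343
vertex 3.841 -1.476 -1.259
vertex 3.946 -1.951 -0.586
endloop
endfacet
facet normal 0.868 -0.401 0.294
outer loop
vertex 4.053 -2.275 -1.343
vertex 3.946 -1.951 -0.586
vertex 3.654 -2.709 -0.757
endloop
endfacet
facet normal 0.562 -0.800 -0.210
outer loop
vertex 4.053 -2.275 -1.343
vertex 3.654 -2.709 -0.757
vertex 3.369 -2.704 -1.537
endloop
endfacet
facet normal 0.471 -0.393 -0.790
outer loop
vertex 4.053 -2.275 -1.343
vertex 3.369 -2.704 -1.537
vertex 3.484 -1.942 -1.848
endloop
endfacet
facet normal 0.721 0.259 -0.642
outer loop
vertex 4.053 -2.275 -1.343
vertex 3.484 -1.942 -1.848
vertex 3.841 -1.476 -1.259
endloop
endfacet
facet normal 0.573 0.709 0.411
outer loop
vertex 3.946 -1.951 -0.586
vertex 3.841 -1.476 -1.259
vertex 3.311 -1.416 -0.623
endloop
endfacet
facet normal 0.413 -0.349 0.841
outer loop
vertex 3.654 -2.709 -0.757
vertex 3.946 -1.951 -0.586
vertex 3.196 -2.178 -0.312
endloop
endfacet
facet normal -0.084 -0.996 0.024
outer loop
vertex 3.369 -2.704 -1.537
vertex 3.654 -2.709 -0.757
vertex 2.839 -2.644 -0.901
endloop
endfacet
facet normal -0.231 -0.338 -0.912
outer loop
vertex 3.484 -1.942 -1.848
vertex 3.369 -2.704 -1.537
vertex 2.734 -2.169 -1.574
endloop
endfacet
facet normal 0.176 0.717 -0.674
outer loop
vertex 3.841 -1.476 -1.259
vertex 3.484 -1.942 -1.848
vertex 3.026 -1.411 -1.403
endloop
endfacet

endsolid


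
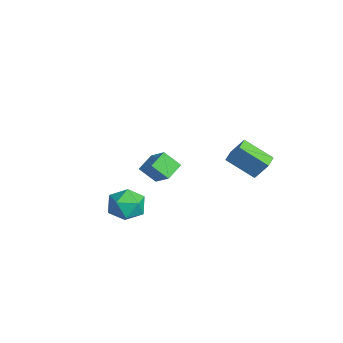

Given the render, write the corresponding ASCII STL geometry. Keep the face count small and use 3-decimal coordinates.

solid 
facet normal -0.537 0.742 0.402
outer loop
vertex -1.344 0.114 1.826
vertex -0.825 1.019 0.848
vertex -2.715 -0.285 0.73
endloop
endfacet
facet normal -0.363 -0.633 0.684
outer loop
vertex -1.995 -1.279 0.192
vertex -1.344 0.114 1.826
vertex -2.715 -0.285 0.73
endloop
endfacet
facet normal -0.537 0.742 0.402
outer loop
vertex -2.715 -0.285 0.73
vertex -0.825 1.019 0.848
vertex -2.196 0.62 -0.248
endloop
endfacet
facet normal -0.761 -0.222 -0.609
outer loop
vertex -2.196 0.62 -0.248
vertex -1.995 -1.279 0.192
vertex -2.715 -0.285 0.73
endloop
endfacet
facet normal 0.761 0.222 0.609
outer loop
vertex -1.344 0.114 1.826
vertex -0.105 0.025 0.31
vertex -0.825 1.019 0.848
endloop
endfacet
facet normal -0.363 -0.633 0.684
outer loop
vertex -0.624 -0.88 1.288
vertex -1.344 0.114 1.826
vertex -1.995 -1.279 0.192
endloop
endfacet
facet normal 0.761 0.222 0.609
outer loop
vertex -0.624 -0.88 1.288
vertex -0.105 0.025 0.31
vertex -1.344 0.114 1.826
endloop
endfacet
facet normal 0.363 0.633 -0.684
outer loop
vertex -0.825 1.019 0.848
vertex -0.105 0.025 0.31
vertex -2.196 0.62 -0.248
endloop
endfacet
facet normal -0.761 -0.222 -0.609
outer loop
vertex -1.476 -0.374 -0.786
vertex -1.995 -1.279 0.192
vertex -2.196 0.62 -0.248
endloop
endfacet
facet normal 0.363 0.633 -0.684
outer loop
vertex -2.196 0.62 -0.248
vertex -0.105 0.025 0.31
vertex -1.476 -0.374 -0.786
endloop
endfacet
facet normal 0.537 -0.742 -0.402
outer loop
vertex -1.476 -0.374 -0.786
vertex -0.624 -0.88 1.288
vertex -1.995 -1.279 0.192
endloop
endfacet
facet normal 0.537 -0.742 -0.402
outer loop
vertex -0.105 0.025 0.31
vertex -0.624 -0.88 1.288
vertex -1.476 -0.374 -0.786
endloop
endfacet
facet normal -0.312 -0.460 -0.831
outer loop
vertex 3.703 2.275 3.972
vertex 2.823 2.885 3.965
vertex 4.708 3.712 2.798
endloop
endfacet
facet normal 0.822 -0.569 0.007
outer loop
vertex 5.157 4.375 3.995
vertex 3.703 2.275 3.972
vertex 4.708 3.712 2.798
endloop
endfacet
facet normal -0.312 -0.460 -0.831
outer loop
vertex 4.708 3.712 2.798
vertex 2.823 2.885 3.965
vertex 3.828 4.322 2.791
endloop
endfacet
facet normal 0.477 0.681 -0.556
outer loop
vertex 3.828 4.322 2.791
vertex 5.157 4.375 3.995
vertex 4.708 3.712 2.798
endloop
endfacet
facet normal -0.477 -0.681 0.556
outer loop
vertex 3.703 2.275 3.972
vertex 3.272 3.548 5.162
vertex 2.823 2.885 3.965
endloop
endfacet
facet normal 0.822 -0.569 0.007
outer loop
vertex 4.152 2.938 5.169
vertex 3.703 2.275 3.972
vertex 5.157 4.375 3.995
endloop
endfacet
facet normal -0.477 -0.681 0.556
outer loop
vertex 4.152 2.938 5.169
vertex 3.272 3.548 5.162
vertex 3.703 2.275 3.972
endloop
endfacet
facet normal -0.822 0.569 -0.007
outer loop
vertex 2.823 2.885 3.965
vertex 3.272 3.548 5.162
vertex 3.828 4.322 2.791
endloop
endfacet
facet normal 0.477 0.681 -0.556
outer loop
vertex 4.277 4.985 3.988
vertex 5.157 4.375 3.995
vertex 3.828 4.322 2.791
endloop
endfacet
facet normal -0.822 0.569 -0.007
outer loop
vertex 3.828 4.322 2.791
vertex 3.272 3.548 5.162
vertex 4.277 4.985 3.988
endloop
endfacet
facet normal 0.312 0.460 0.831
outer loop
vertex 4.277 4.985 3.988
vertex 4.152 2.938 5.169
vertex 5.157 4.375 3.995
endloop
endfacet
facet normal 0.312 0.460 0.831
outer loop
vertex 3.272 3.548 5.162
vertex 4.152 2.938 5.169
vertex 4.277 4.985 3.988
endloop
endfacet
facet normal -0.500 0.558 0.662
outer loop
vertex 2.902 -3.396 1.88
vertex 3.811 -3.563 2.707
vertex 3.852 -2.6 1.926
endloop
endfacet
facet normal -0.642 0.767 -0.005
outer loop
vertex 2.902 -3.396 1.88
vertex 3.852 -2.6 1.926
vertex 3.411 -2.977 0.829
endloop
endfacet
facet normal -0.910 0.208 -0.358
outer loop
vertex 2.902 -3.396 1.88
vertex 3.411 -2.977 0.829
vertex 3.097 -4.173 0.932
endloop
endfacet
facet normal -0.934 -0.345 0.091
outer loop
vertex 2.902 -3.396 1.88
vertex 3.097 -4.173 0.932
vertex 3.344 -4.535 2.093
endloop
endfacet
facet normal -0.680 -0.129 0.722
outer loop
vertex 2.902 -3.396 1.88
vertex 3.344 -4.535 2.093
vertex 3.811 -3.563 2.707
endloop
endfacet
facet normal -0.025 0.948 -0.316
outer loop
vertex 3.411 -2.977 0.829
vertex 3.852 -2.6 1.926
vertex 4.636 -2.885 1.007
endloop
endfacet
facet normal 0.204 0.611 0.765
outer loop
vertex 3.852 -2.6 1.926
vertex 3.811 -3.563 2.707
vertex 4.883 -3.247 2.168
endloop
endfacet
facet normal -0.087 -0.502 0.861
outer loop
vertex 3.811 -3.563 2.707
vertex 3.344 -4.535 2.093
vertex 4.569 -4.443 2.271
endloop
endfacet
facet normal -0.497 -0.853 -0.160
outer loop
vertex 3.344 -4.535 2.093
vertex 3.097 -4.173 0.932
vertex 4.128 -4.82 1.174
endloop
endfacet
facet normal -0.459 0.044 -0.887
outer loop
vertex 3.097 -4.173 0.932
vertex 3.411 -2.977 0.829
vertex 4.169 -3.857 0.393
endloop
endfacet
facet normal 0.934 0.345 -0.091
outer loop
vertex 5.078 -4.024 1.22
vertex 4.636 -2.885 1.007
vertex 4.883 -3.247 2.168
endloop
endfacet
facet normal 0.910 -0.208 0.358
outer loop
vertex 5.078 -4.024 1.22
vertex 4.883 -3.247 2.168
vertex 4.569 -4.443 2.271
endloop
endfacet
facet normal 0.642 -0.767 0.005
outer loop
vertex 5.078 -4.024 1.22
vertex 4.569 -4.443 2.271
vertex 4.128 -4.82 1.174
endloop
endfacet
facet normal 0.500 -0.558 -0.662
outer loop
vertex 5.078 -4.024 1.22
vertex 4.128 -4.82 1.174
vertex 4.169 -3.857 0.393
endloop
endfacet
facet normal 0.680 0.129 -0.722
outer loop
vertex 5.078 -4.024 1.22
vertex 4.169 -3.857 0.393
vertex 4.636 -2.885 1.007
endloop
endfacet
facet normal 0.497 0.853 0.160
outer loop
vertex 4.883 -3.247 2.168
vertex 4.636 -2.885 1.007
vertex 3.852 -2.6 1.926
endloop
endfacet
facet normal 0.459 -0.044 0.887
outer loop
vertex 4.569 -4.443 2.271
vertex 4.883 -3.247 2.168
vertex 3.811 -3.563 2.707
endloop
endfacet
facet normal 0.025 -0.948 0.316
outer loop
vertex 4.128 -4.82 1.174
vertex 4.569 -4.443 2.271
vertex 3.344 -4.535 2.093
endloop
endfacet
facet normal -0.204 -0.611 -0.765
outer loop
vertex 4.169 -3.857 0.393
vertex 4.128 -4.82 1.174
vertex 3.097 -4.173 0.932
endloop
endfacet
facet normal 0.087 0.502 -0.861
outer loop
vertex 4.636 -2.885 1.007
vertex 4.169 -3.857 0.393
vertex 3.411 -2.977 0.829
endloop
endfacet

endsolid


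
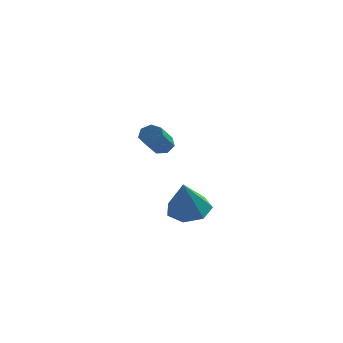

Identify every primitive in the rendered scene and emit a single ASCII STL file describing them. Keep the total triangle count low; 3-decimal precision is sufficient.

solid 
facet normal 0.070 0.393 -0.917
outer loop
vertex -0.021 -2.806 -2.259
vertex -1.013 -2.879 -2.366
vertex -0.48 -2.117 -1.999
endloop
endfacet
facet normal 0.733 0.249 0.633
outer loop
vertex -0.021 -2.806 -2.259
vertex -0.48 -2.117 -1.999
vertex -1.147 -3.621 -0.634
endloop
endfacet
facet normal 0.071 0.392 -0.917
outer loop
vertex -0.48 -2.117 -1.999
vertex -1.013 -2.879 -2.366
vertex -1.34 -2.001 -2.016
endloop
endfacet
facet normal 0.073 0.652 0.754
outer loop
vertex -0.48 -2.117 -1.999
vertex -1.34 -2.001 -2.016
vertex -1.147 -3.621 -0.634
endloop
endfacet
facet normal 0.072 0.392 -0.917
outer loop
vertex -1.34 -2.001 -2.016
vertex -1.013 -2.879 -2.366
vertex -1.954 -2.546 -2.297
endloop
endfacet
facet normal -0.665 0.437 0.605
outer loop
vertex -1.34 -2.001 -2.016
vertex -1.954 -2.546 -2.297
vertex -1.147 -3.621 -0.634
endloop
endfacet
facet normal 0.072 0.392 -0.917
outer loop
vertex -1.954 -2.546 -2.297
vertex -1.013 -2.879 -2.366
vertex -1.859 -3.342 -2.63
endloop
endfacet
facet normal -0.925 -0.235 0.297
outer loop
vertex -1.954 -2.546 -2.297
vertex -1.859 -3.342 -2.63
vertex -1.147 -3.621 -0.634
endloop
endfacet
facet normal 0.071 0.393 -0.917
outer loop
vertex -1.859 -3.342 -2.63
vertex -1.013 -2.879 -2.366
vertex -1.127 -3.789 -2.765
endloop
endfacet
facet normal -0.512 -0.857 0.063
outer loop
vertex -1.859 -3.342 -2.63
vertex -1.127 -3.789 -2.765
vertex -1.147 -3.621 -0.634
endloop
endfacet
facet normal 0.070 0.393 -0.917
outer loop
vertex -1.127 -3.789 -2.765
vertex -1.013 -2.879 -2.366
vertex -0.31 -3.55 -2.6
endloop
endfacet
facet normal 0.265 -0.961 0.078
outer loop
vertex -1.127 -3.789 -2.765
vertex -0.31 -3.55 -2.6
vertex -1.147 -3.621 -0.634
endloop
endfacet
facet normal 0.070 0.393 -0.917
outer loop
vertex -0.31 -3.55 -2.6
vertex -1.013 -2.879 -2.366
vertex -0.021 -2.806 -2.259
endloop
endfacet
facet normal 0.818 -0.470 0.331
outer loop
vertex -0.31 -3.55 -2.6
vertex -0.021 -2.806 -2.259
vertex -1.147 -3.621 -0.634
endloop
endfacet
facet normal 0.135 0.774 -0.619
outer loop
vertex -2.72 3.316 -0.831
vertex -3.153 3.105 -1.189
vertex -3.201 3.484 -0.726
endloop
endfacet
facet normal 0.356 0.546 0.758
outer loop
vertex -2.72 3.316 -0.831
vertex -3.201 3.484 -0.726
vertex -2.974 1.847 0.346
endloop
endfacet
facet normal 0.355 0.546 0.759
outer loop
vertex -2.974 1.847 0.346
vertex -3.201 3.484 -0.726
vertex -3.455 2.014 0.451
endloop
endfacet
facet normal -0.133 -0.773 0.620
outer loop
vertex -2.974 1.847 0.346
vertex -3.455 2.014 0.451
vertex -3.407 1.635 -0.011
endloop
endfacet
facet normal 0.133 0.774 -0.620
outer loop
vertex -3.201 3.484 -0.726
vertex -3.153 3.105 -1.189
vertex -3.647 3.366 -0.969
endloop
endfacet
facet normal -0.501 0.592 0.631
outer loop
vertex -3.201 3.484 -0.726
vertex -3.647 3.366 -0.969
vertex -3.455 2.014 0.451
endloop
endfacet
facet normal -0.501 0.592 0.631
outer loop
vertex -3.455 2.014 0.451
vertex -3.647 3.366 -0.969
vertex -3.901 1.896 0.208
endloop
endfacet
facet normal -0.133 -0.773 0.620
outer loop
vertex -3.455 2.014 0.451
vertex -3.901 1.896 0.208
vertex -3.407 1.635 -0.011
endloop
endfacet
facet normal 0.133 0.774 -0.619
outer loop
vertex -3.647 3.366 -0.969
vertex -3.153 3.105 -1.189
vertex -3.72 3.052 -1.377
endloop
endfacet
facet normal -0.981 0.192 0.028
outer loop
vertex -3.647 3.366 -0.969
vertex -3.72 3.052 -1.377
vertex -3.901 1.896 0.208
endloop
endfacet
facet normal -0.981 0.192 0.028
outer loop
vertex -3.901 1.896 0.208
vertex -3.72 3.052 -1.377
vertex -3.974 1.582 -0.2
endloop
endfacet
facet normal -0.134 -0.774 0.619
outer loop
vertex -3.901 1.896 0.208
vertex -3.974 1.582 -0.2
vertex -3.407 1.635 -0.011
endloop
endfacet
facet normal 0.133 0.773 -0.620
outer loop
vertex -3.72 3.052 -1.377
vertex -3.153 3.105 -1.189
vertex -3.367 2.777 -1.644
endloop
endfacet
facet normal -0.723 -0.351 -0.595
outer loop
vertex -3.72 3.052 -1.377
vertex -3.367 2.777 -1.644
vertex -3.974 1.582 -0.2
endloop
endfacet
facet normal -0.722 -0.353 -0.595
outer loop
vertex -3.974 1.582 -0.2
vertex -3.367 2.777 -1.644
vertex -3.62 1.308 -0.467
endloop
endfacet
facet normal -0.134 -0.775 0.618
outer loop
vertex -3.974 1.582 -0.2
vertex -3.62 1.308 -0.467
vertex -3.407 1.635 -0.011
endloop
endfacet
facet normal 0.133 0.773 -0.620
outer loop
vertex -3.367 2.777 -1.644
vertex -3.153 3.105 -1.189
vertex -2.852 2.75 -1.567
endloop
endfacet
facet normal 0.082 -0.632 -0.771
outer loop
vertex -3.367 2.777 -1.644
vertex -2.852 2.75 -1.567
vertex -3.62 1.308 -0.467
endloop
endfacet
facet normal 0.081 -0.631 -0.771
outer loop
vertex -3.62 1.308 -0.467
vertex -2.852 2.75 -1.567
vertex -3.106 1.28 -0.39
endloop
endfacet
facet normal -0.135 -0.774 0.618
outer loop
vertex -3.62 1.308 -0.467
vertex -3.106 1.28 -0.39
vertex -3.407 1.635 -0.011
endloop
endfacet
facet normal 0.134 0.774 -0.619
outer loop
vertex -2.852 2.75 -1.567
vertex -3.153 3.105 -1.189
vertex -2.564 2.989 -1.206
endloop
endfacet
facet normal 0.822 -0.436 -0.367
outer loop
vertex -2.852 2.75 -1.567
vertex -2.564 2.989 -1.206
vertex -3.106 1.28 -0.39
endloop
endfacet
facet normal 0.823 -0.435 -0.366
outer loop
vertex -3.106 1.28 -0.39
vertex -2.564 2.989 -1.206
vertex -2.818 1.52 -0.028
endloop
endfacet
facet normal -0.133 -0.774 0.619
outer loop
vertex -3.106 1.28 -0.39
vertex -2.818 1.52 -0.028
vertex -3.407 1.635 -0.011
endloop
endfacet
facet normal 0.135 0.774 -0.619
outer loop
vertex -2.564 2.989 -1.206
vertex -3.153 3.105 -1.189
vertex -2.72 3.316 -0.831
endloop
endfacet
facet normal 0.945 0.089 0.315
outer loop
vertex -2.564 2.989 -1.206
vertex -2.72 3.316 -0.831
vertex -2.818 1.52 -0.028
endloop
endfacet
facet normal 0.945 0.090 0.316
outer loop
vertex -2.818 1.52 -0.028
vertex -2.72 3.316 -0.831
vertex -2.974 1.847 0.346
endloop
endfacet
facet normal -0.133 -0.773 0.620
outer loop
vertex -2.818 1.52 -0.028
vertex -2.974 1.847 0.346
vertex -3.407 1.635 -0.011
endloop
endfacet

endsolid


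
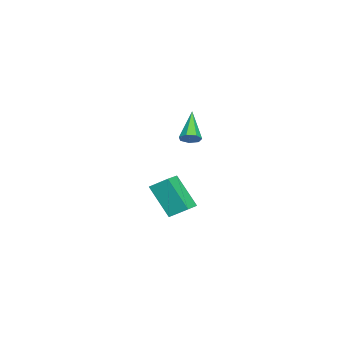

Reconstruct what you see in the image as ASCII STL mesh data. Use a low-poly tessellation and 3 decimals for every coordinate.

solid 
facet normal 0.740 0.118 -0.663
outer loop
vertex 0.921 1.57 3.097
vertex 0.545 1.68 2.697
vertex 0.8 2.038 3.045
endloop
endfacet
facet normal 0.412 0.205 0.888
outer loop
vertex 0.921 1.57 3.097
vertex 0.8 2.038 3.045
vertex -0.845 1.46 3.943
endloop
endfacet
facet normal 0.740 0.117 -0.662
outer loop
vertex 0.8 2.038 3.045
vertex 0.545 1.68 2.697
vertex 0.487 2.236 2.73
endloop
endfacet
facet normal -0.005 0.845 0.535
outer loop
vertex 0.8 2.038 3.045
vertex 0.487 2.236 2.73
vertex -0.845 1.46 3.943
endloop
endfacet
facet normal 0.740 0.117 -0.663
outer loop
vertex 0.487 2.236 2.73
vertex 0.545 1.68 2.697
vertex 0.218 2.016 2.391
endloop
endfacet
facet normal -0.561 0.823 -0.089
outer loop
vertex 0.487 2.236 2.73
vertex 0.218 2.016 2.391
vertex -0.845 1.46 3.943
endloop
endfacet
facet normal 0.740 0.117 -0.663
outer loop
vertex 0.218 2.016 2.391
vertex 0.545 1.68 2.697
vertex 0.195 1.543 2.282
endloop
endfacet
facet normal -0.840 0.160 -0.518
outer loop
vertex 0.218 2.016 2.391
vertex 0.195 1.543 2.282
vertex -0.845 1.46 3.943
endloop
endfacet
facet normal 0.740 0.117 -0.663
outer loop
vertex 0.195 1.543 2.282
vertex 0.545 1.68 2.697
vertex 0.436 1.173 2.486
endloop
endfacet
facet normal -0.631 -0.647 -0.428
outer loop
vertex 0.195 1.543 2.282
vertex 0.436 1.173 2.486
vertex -0.845 1.46 3.943
endloop
endfacet
facet normal 0.739 0.117 -0.663
outer loop
vertex 0.436 1.173 2.486
vertex 0.545 1.68 2.697
vertex 0.759 1.185 2.848
endloop
endfacet
facet normal -0.091 -0.989 0.114
outer loop
vertex 0.436 1.173 2.486
vertex 0.759 1.185 2.848
vertex -0.845 1.46 3.943
endloop
endfacet
facet normal 0.740 0.118 -0.663
outer loop
vertex 0.759 1.185 2.848
vertex 0.545 1.68 2.697
vertex 0.921 1.57 3.097
endloop
endfacet
facet normal 0.373 -0.609 0.700
outer loop
vertex 0.759 1.185 2.848
vertex 0.921 1.57 3.097
vertex -0.845 1.46 3.943
endloop
endfacet
facet normal -0.960 0.217 -0.179
outer loop
vertex -3.869 0.02 -1.791
vertex -3.283 1.18 -3.529
vertex -3.964 -0.968 -2.483
endloop
endfacet
facet normal -0.270 -0.535 0.801
outer loop
vertex -2.937 -1.2 -2.291
vertex -3.869 0.02 -1.791
vertex -3.964 -0.968 -2.483
endloop
endfacet
facet normal -0.960 0.217 -0.179
outer loop
vertex -3.964 -0.968 -2.483
vertex -3.283 1.18 -3.529
vertex -3.377 0.192 -4.22
endloop
endfacet
facet normal -0.078 -0.817 -0.572
outer loop
vertex -3.377 0.192 -4.22
vertex -2.937 -1.2 -2.291
vertex -3.964 -0.968 -2.483
endloop
endfacet
facet normal 0.078 0.817 0.571
outer loop
vertex -3.869 0.02 -1.791
vertex -2.256 0.948 -3.337
vertex -3.283 1.18 -3.529
endloop
endfacet
facet normal -0.270 -0.534 0.801
outer loop
vertex -2.843 -0.212 -1.6
vertex -3.869 0.02 -1.791
vertex -2.937 -1.2 -2.291
endloop
endfacet
facet normal 0.078 0.817 0.572
outer loop
vertex -2.843 -0.212 -1.6
vertex -2.256 0.948 -3.337
vertex -3.869 0.02 -1.791
endloop
endfacet
facet normal 0.270 0.534 -0.801
outer loop
vertex -3.283 1.18 -3.529
vertex -2.256 0.948 -3.337
vertex -3.377 0.192 -4.22
endloop
endfacet
facet normal -0.078 -0.817 -0.572
outer loop
vertex -2.351 -0.04 -4.029
vertex -2.937 -1.2 -2.291
vertex -3.377 0.192 -4.22
endloop
endfacet
facet normal 0.270 0.535 -0.801
outer loop
vertex -3.377 0.192 -4.22
vertex -2.256 0.948 -3.337
vertex -2.351 -0.04 -4.029
endloop
endfacet
facet normal 0.960 -0.217 0.179
outer loop
vertex -2.351 -0.04 -4.029
vertex -2.843 -0.212 -1.6
vertex -2.937 -1.2 -2.291
endloop
endfacet
facet normal 0.959 -0.218 0.179
outer loop
vertex -2.256 0.948 -3.337
vertex -2.843 -0.212 -1.6
vertex -2.351 -0.04 -4.029
endloop
endfacet

endsolid
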